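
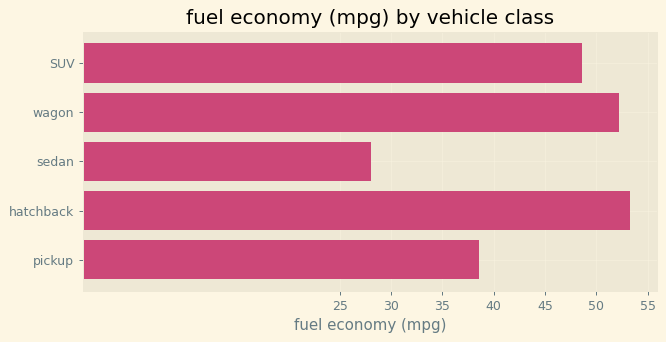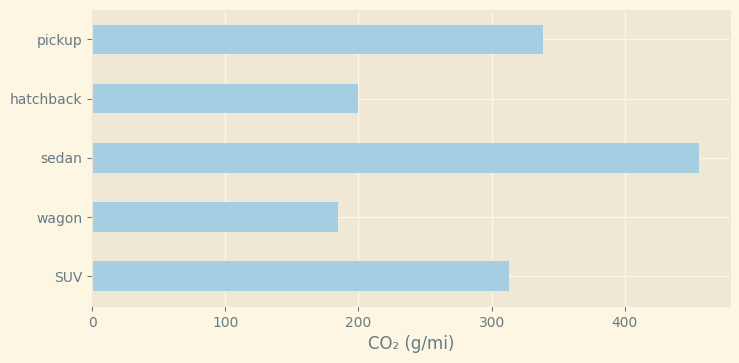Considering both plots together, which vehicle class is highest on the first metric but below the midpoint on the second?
Chart 2 median CO₂ (g/mi) ≈ 300; below-median vehicle classes: wagon, hatchback. Among those, hatchback has the highest fuel economy (mpg) (≈ 55).

hatchback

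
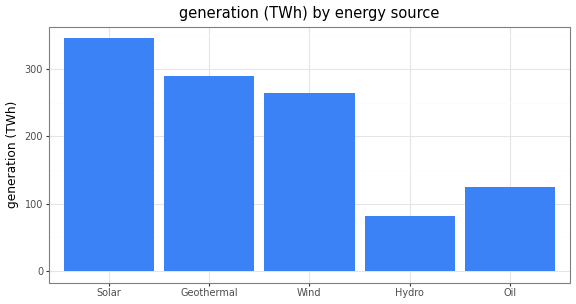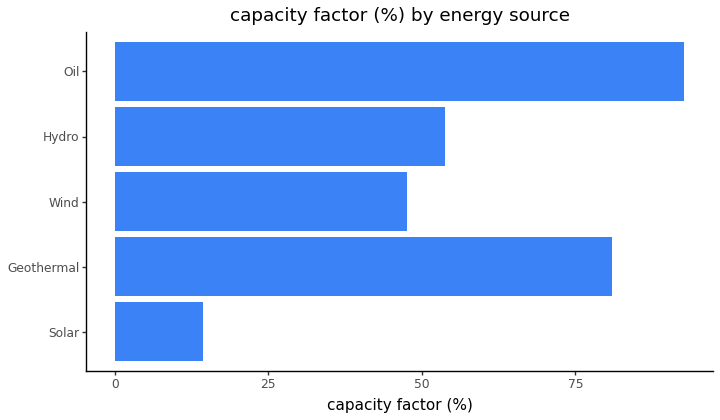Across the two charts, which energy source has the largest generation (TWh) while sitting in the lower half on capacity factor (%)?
Chart 2 median capacity factor (%) ≈ 50; below-median energy sources: Solar, Wind. Among those, Solar has the highest generation (TWh) (≈ 350).

Solar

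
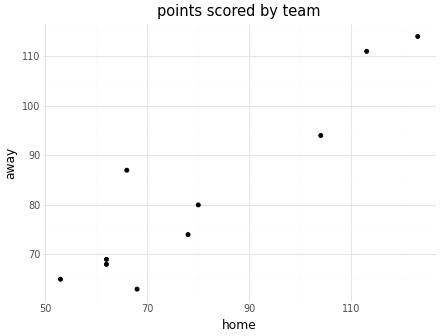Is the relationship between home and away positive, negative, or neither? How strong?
Points are positively correlated; strong (|r| ≈ 0.9).

positive, strong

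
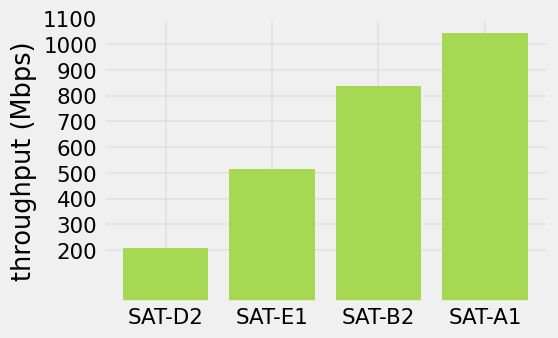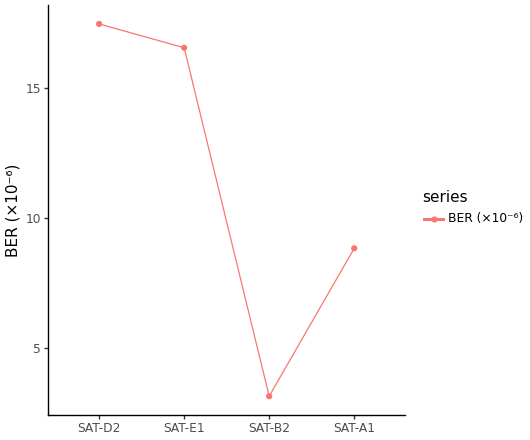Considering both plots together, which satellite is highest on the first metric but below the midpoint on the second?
Chart 2 median BER (×10⁻⁶) ≈ 12; below-median satellites: SAT-B2, SAT-A1. Among those, SAT-A1 has the highest throughput (Mbps) (≈ 1000).

SAT-A1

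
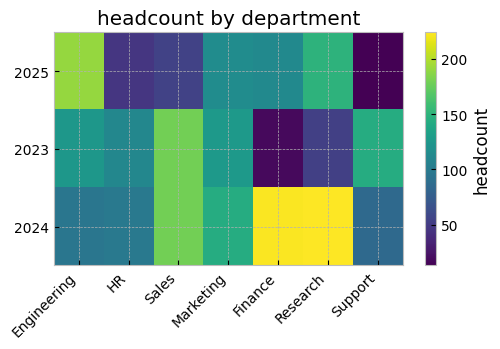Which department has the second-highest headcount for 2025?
Research

Top 3 for 2025: Engineering ≈ 200, Research ≈ 140, Marketing ≈ 120.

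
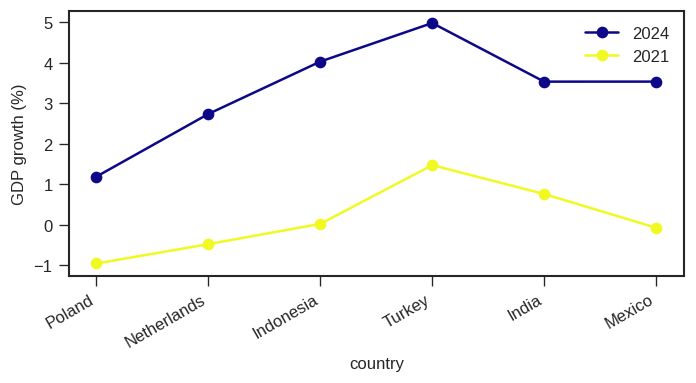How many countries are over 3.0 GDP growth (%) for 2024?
Above 3.0: Indonesia, Turkey, India, Mexico.

4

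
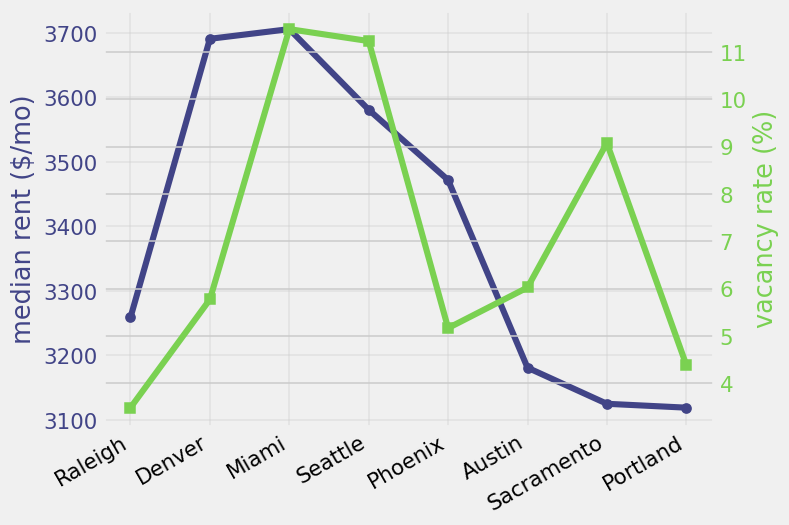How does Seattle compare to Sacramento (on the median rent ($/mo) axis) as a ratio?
Seattle ≈ 3600, Sacramento ≈ 3100; 3600/3100 ≈ 1.16.

≈ 1.16×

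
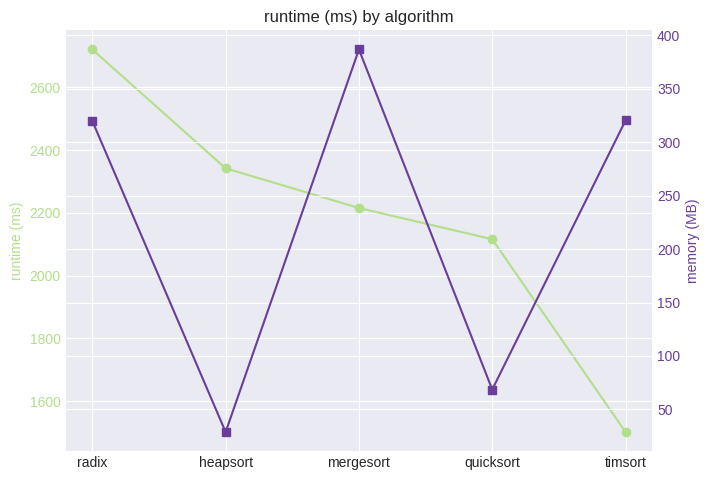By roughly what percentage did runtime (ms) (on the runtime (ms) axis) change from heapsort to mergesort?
≈ -8.3%

heapsort ≈ 2400, mergesort ≈ 2200; (2200 − 2400) / 2400 ≈ -8.3%.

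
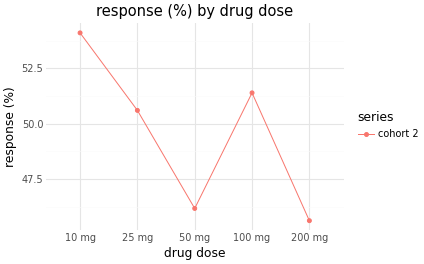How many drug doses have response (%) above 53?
Above 53: 10 mg.

1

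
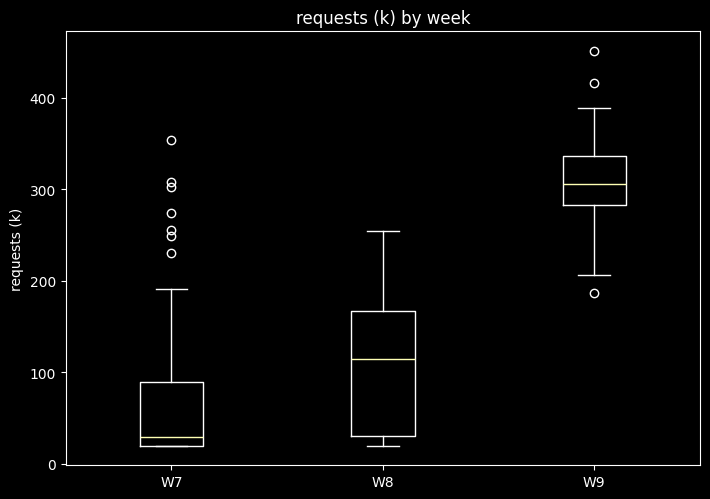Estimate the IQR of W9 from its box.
≈ 60

Q3 ≈ 340, Q1 ≈ 280; IQR ≈ 60.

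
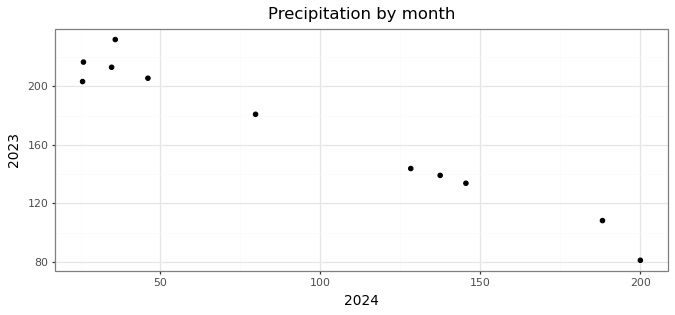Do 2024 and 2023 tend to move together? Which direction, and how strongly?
negative, strong

Points are negatively correlated; strong (|r| ≈ 1.0).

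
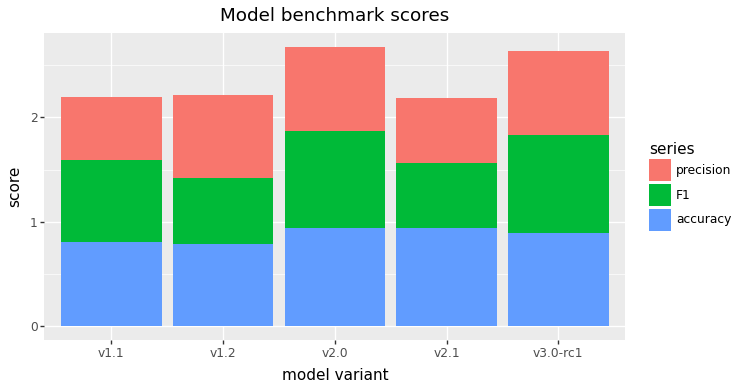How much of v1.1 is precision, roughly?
precision top ≈ 2.0, bottom ≈ 1.5; segment ≈ 0.5.

≈ 0.5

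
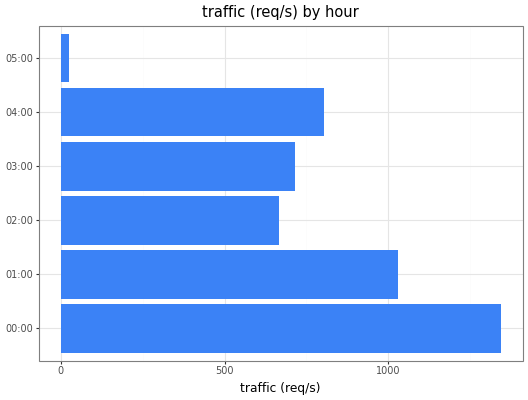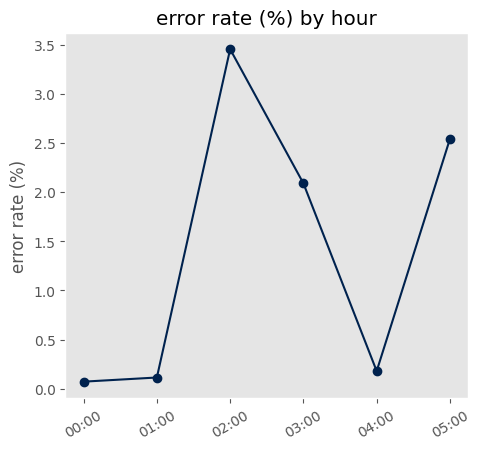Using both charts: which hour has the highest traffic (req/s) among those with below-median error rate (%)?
00:00

Chart 2 median error rate (%) ≈ 1; below-median hours: 00:00, 01:00, 04:00. Among those, 00:00 has the highest traffic (req/s) (≈ 1400).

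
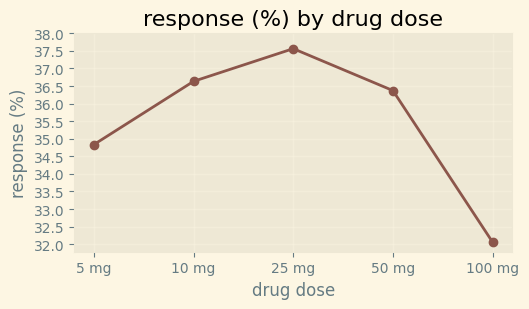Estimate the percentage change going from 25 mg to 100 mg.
≈ -14.7%

25 mg ≈ 37.5, 100 mg ≈ 32.0; (32.0 − 37.5) / 37.5 ≈ -14.7%.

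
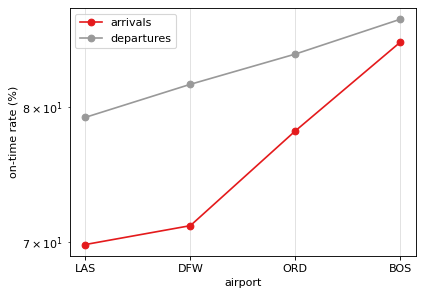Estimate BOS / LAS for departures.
≈ 1.1×

BOS ≈ 88, LAS ≈ 80; 88/80 ≈ 1.1.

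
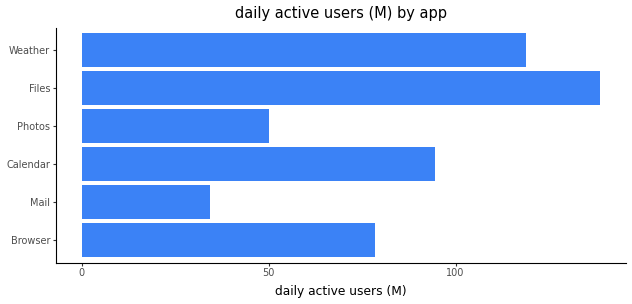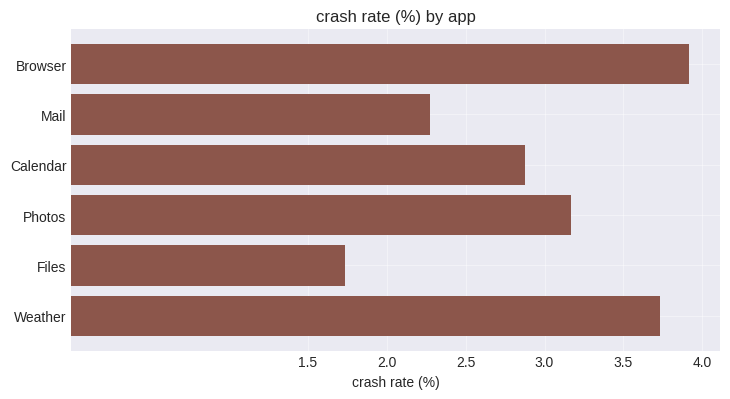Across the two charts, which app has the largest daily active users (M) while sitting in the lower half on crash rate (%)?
Chart 2 median crash rate (%) ≈ 3; below-median apps: Mail, Calendar, Files. Among those, Files has the highest daily active users (M) (≈ 140).

Files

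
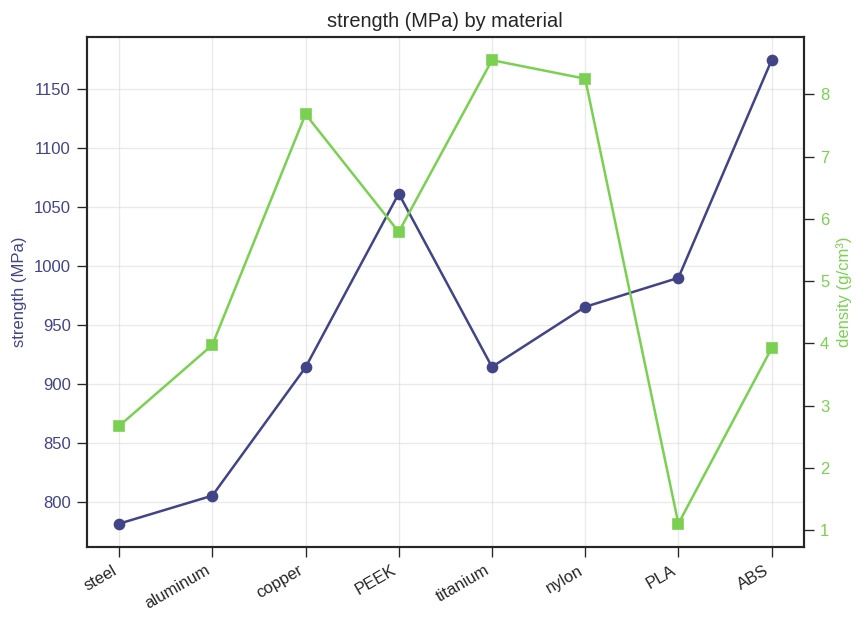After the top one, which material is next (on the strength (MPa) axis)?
PEEK

Top 3 (on the strength (MPa) axis): ABS ≈ 1150, PEEK ≈ 1050, PLA ≈ 1000.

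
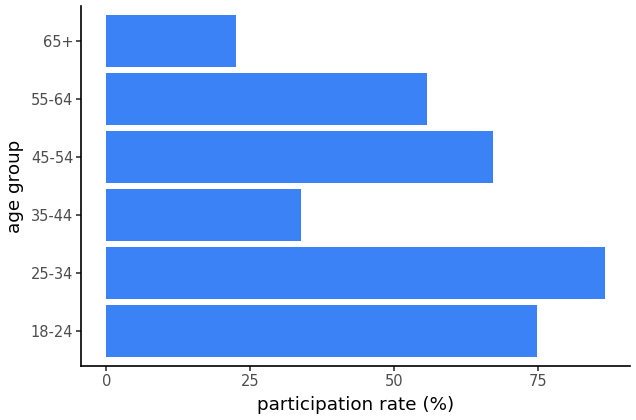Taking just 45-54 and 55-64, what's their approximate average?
(70 + 60) / 2 ≈ 65.

≈ 65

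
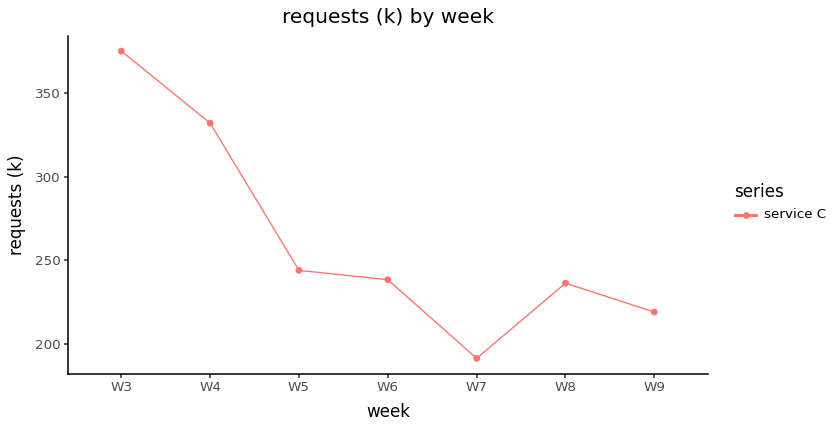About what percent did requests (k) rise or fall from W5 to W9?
≈ -8.3%

W5 ≈ 240, W9 ≈ 220; (220 − 240) / 240 ≈ -8.3%.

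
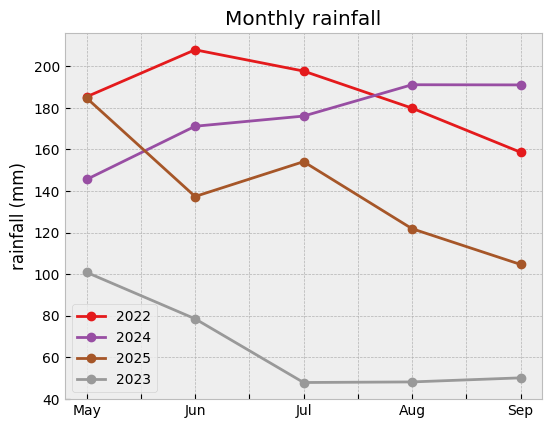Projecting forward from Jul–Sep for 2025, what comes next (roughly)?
≈ 70

Last three: 160, 120, 100 → slope ≈ -30/step → next ≈ 70.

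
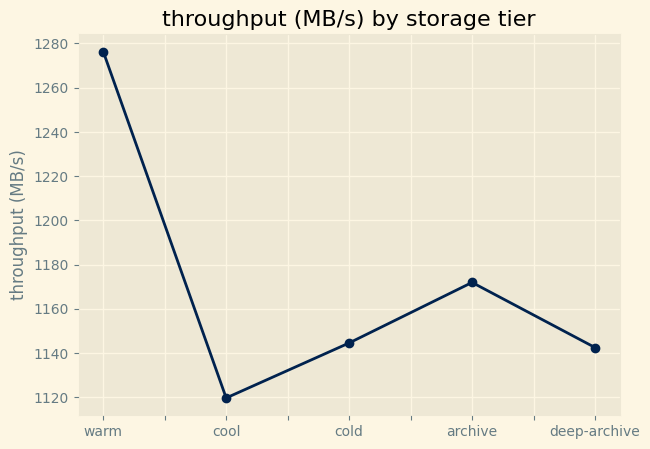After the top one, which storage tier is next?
archive

Top 3: warm ≈ 1280, archive ≈ 1180, cold ≈ 1140.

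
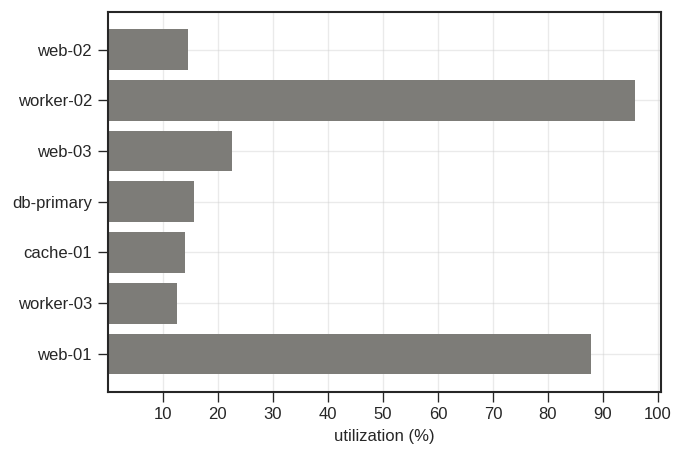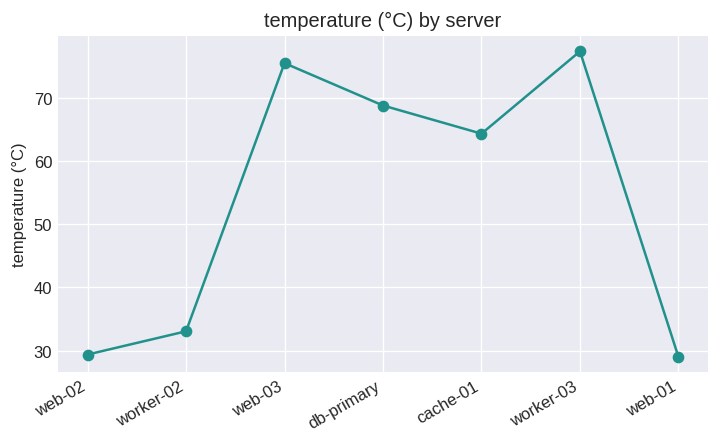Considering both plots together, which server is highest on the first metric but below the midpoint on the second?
worker-02

Chart 2 median temperature (°C) ≈ 60; below-median servers: web-02, worker-02, web-01. Among those, worker-02 has the highest utilization (%) (≈ 100).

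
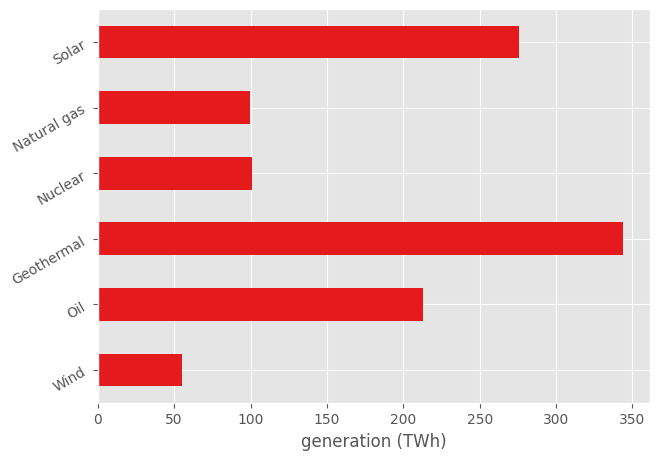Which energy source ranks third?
Oil

Top 4: Geothermal ≈ 350, Solar ≈ 300, Oil ≈ 200, Nuclear ≈ 100.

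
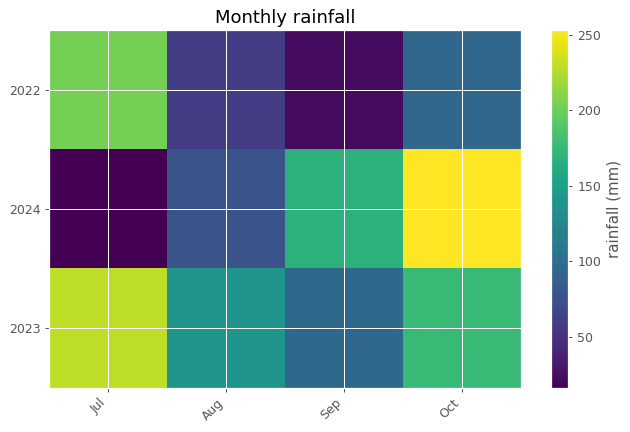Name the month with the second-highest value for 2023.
Top 3 for 2023: Jul ≈ 220, Oct ≈ 180, Aug ≈ 140.

Oct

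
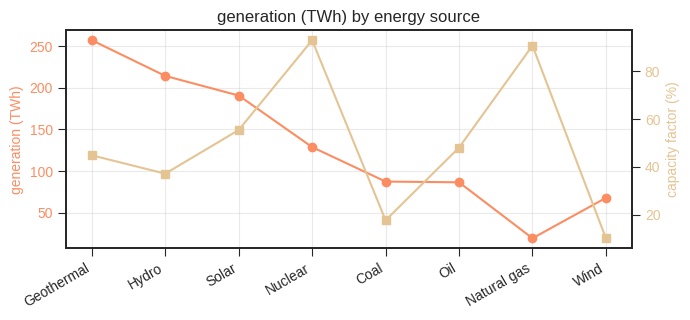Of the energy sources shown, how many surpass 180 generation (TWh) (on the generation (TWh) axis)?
3

Above 180: Geothermal, Hydro, Solar.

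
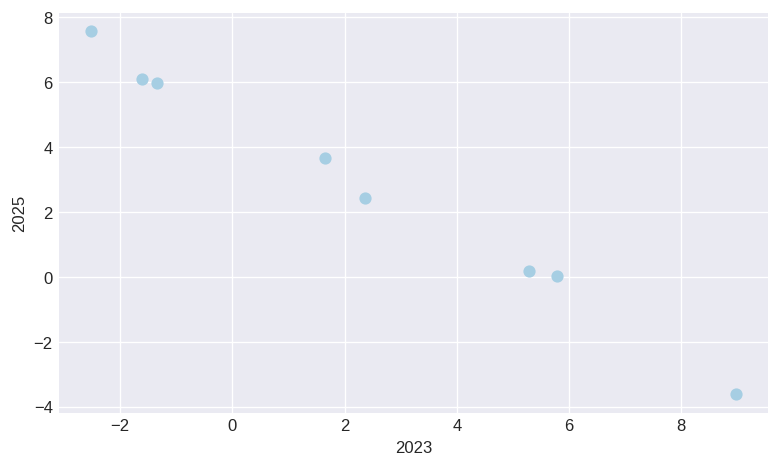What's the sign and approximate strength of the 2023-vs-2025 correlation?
Points are negatively correlated; strong (|r| ≈ 1.0).

negative, strong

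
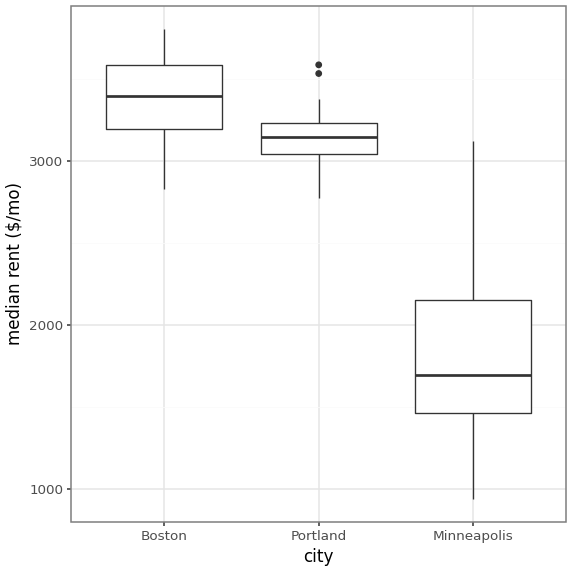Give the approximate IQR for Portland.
≈ 200

Q3 ≈ 3200, Q1 ≈ 3000; IQR ≈ 200.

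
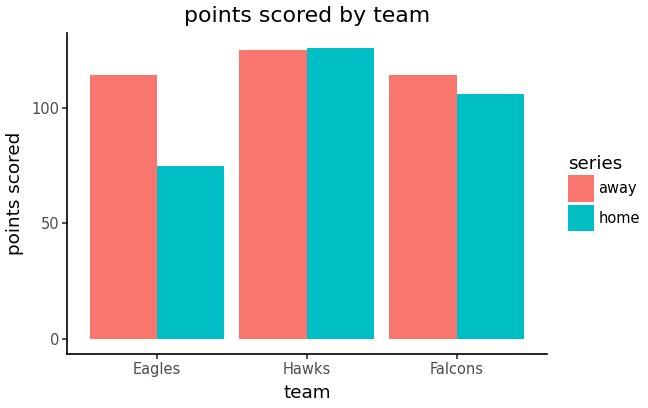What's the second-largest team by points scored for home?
Falcons

Top 3 for home: Hawks ≈ 120, Falcons ≈ 100, Eagles ≈ 80.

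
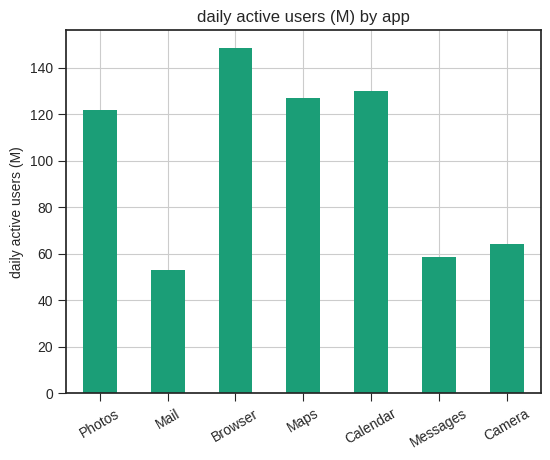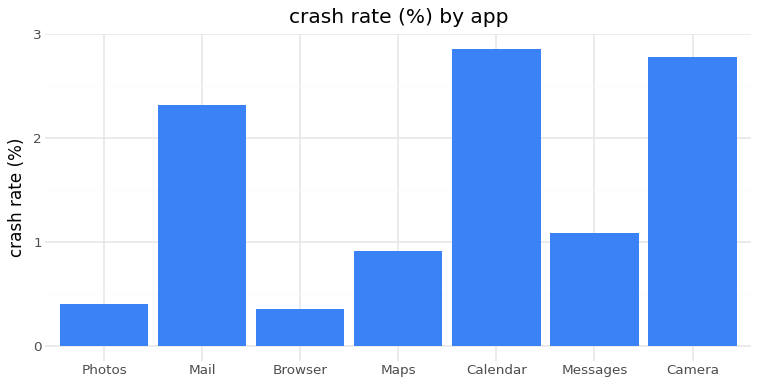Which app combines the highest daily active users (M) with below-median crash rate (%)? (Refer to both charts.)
Browser

Chart 2 median crash rate (%) ≈ 1; below-median apps: Photos, Browser, Maps. Among those, Browser has the highest daily active users (M) (≈ 140).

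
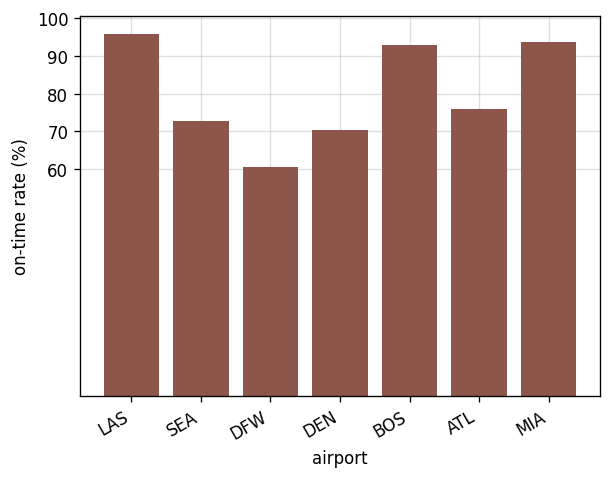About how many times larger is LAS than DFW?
LAS ≈ 100, DFW ≈ 60; 100/60 ≈ 1.67.

≈ 1.67×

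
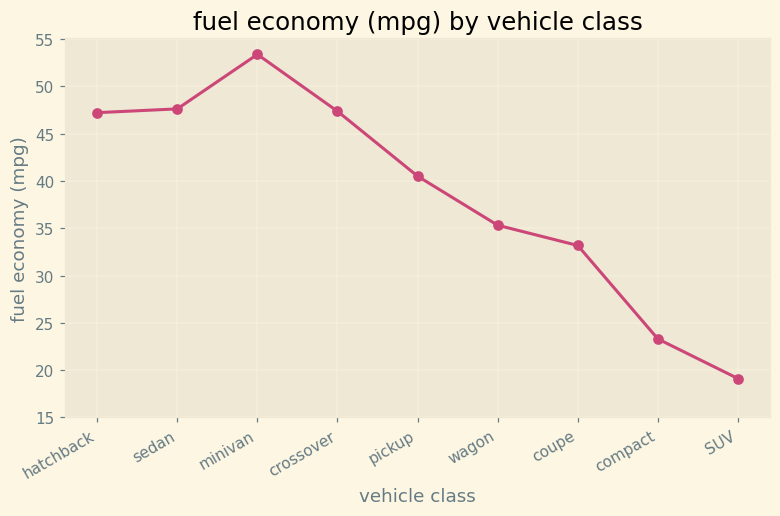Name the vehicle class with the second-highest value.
Top 3: minivan ≈ 55, sedan ≈ 50, crossover ≈ 45.

sedan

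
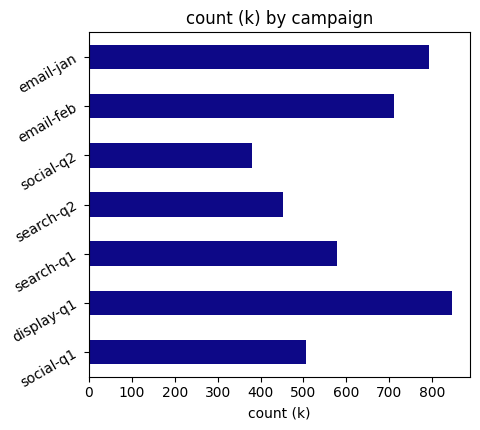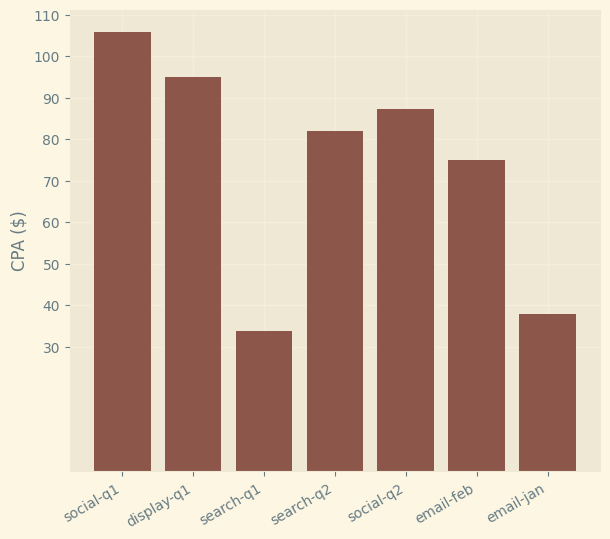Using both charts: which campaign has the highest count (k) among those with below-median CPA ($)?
Chart 2 median CPA ($) ≈ 80; below-median campaigns: search-q1, email-feb, email-jan. Among those, email-jan has the highest count (k) (≈ 800).

email-jan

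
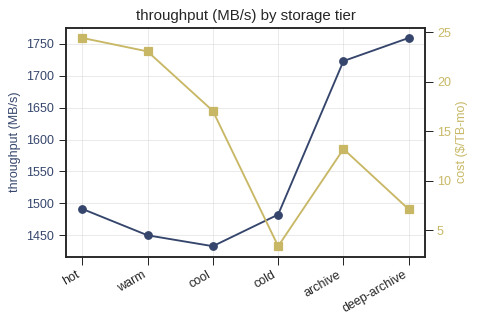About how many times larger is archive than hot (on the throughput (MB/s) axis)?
≈ 1.13×

archive ≈ 1700, hot ≈ 1500; 1700/1500 ≈ 1.13.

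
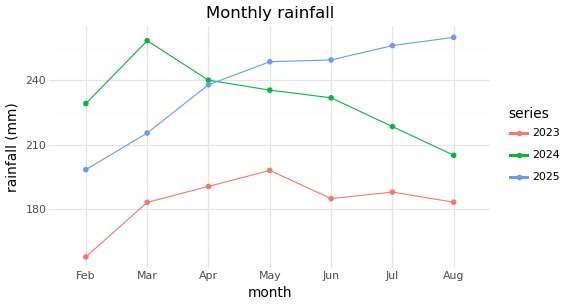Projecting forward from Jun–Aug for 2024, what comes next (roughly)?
≈ 185

Last three: 230, 220, 200 → slope ≈ -15/step → next ≈ 185.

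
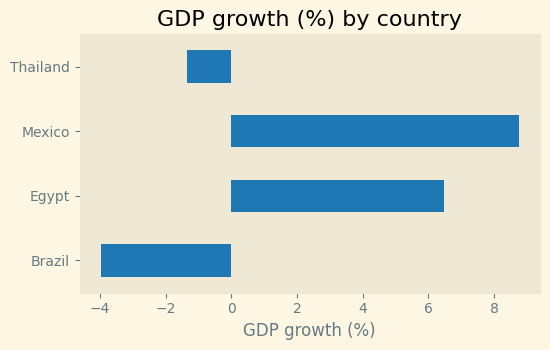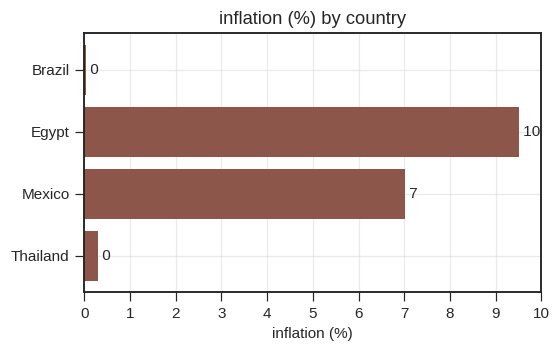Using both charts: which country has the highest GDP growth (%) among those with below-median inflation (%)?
Thailand

Chart 2 median inflation (%) ≈ 4; below-median countries: Brazil, Thailand. Among those, Thailand has the highest GDP growth (%) (≈ -1).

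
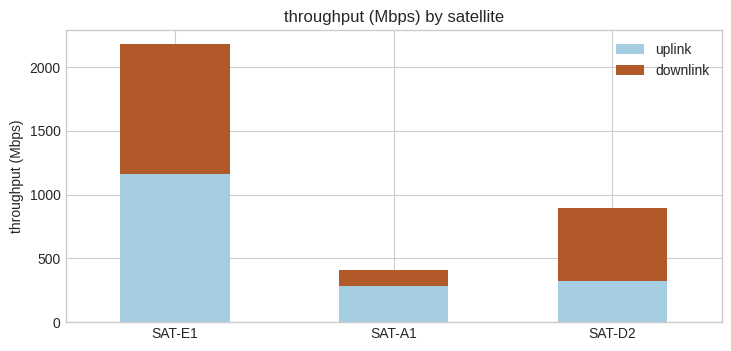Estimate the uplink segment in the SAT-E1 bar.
≈ 1200

uplink top ≈ 1200, bottom ≈ 0; segment ≈ 1200.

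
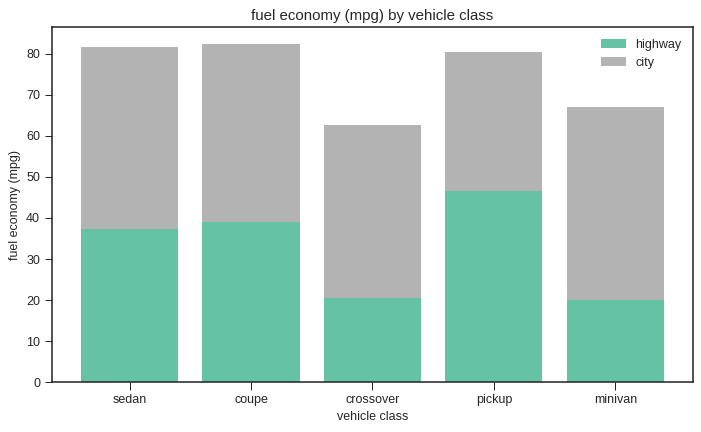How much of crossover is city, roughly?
≈ 40

city top ≈ 60, bottom ≈ 20; segment ≈ 40.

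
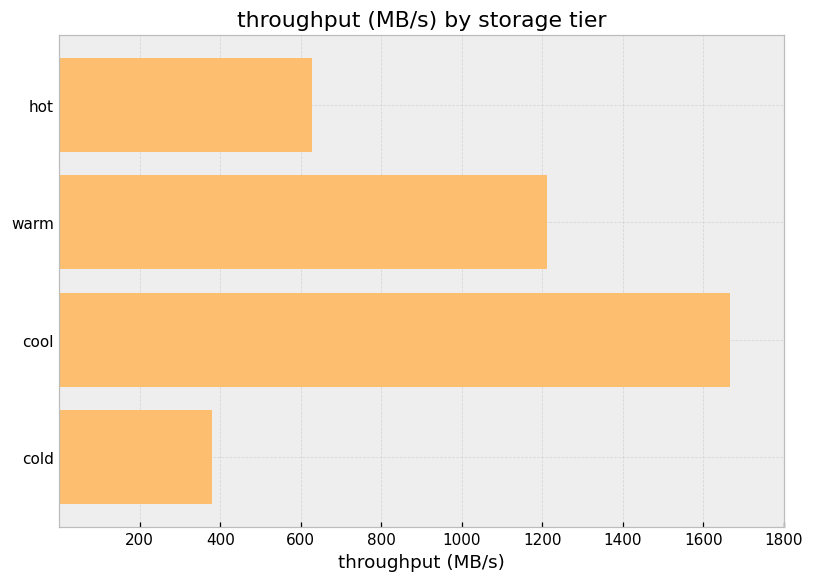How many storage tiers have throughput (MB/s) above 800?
Above 800: warm, cool.

2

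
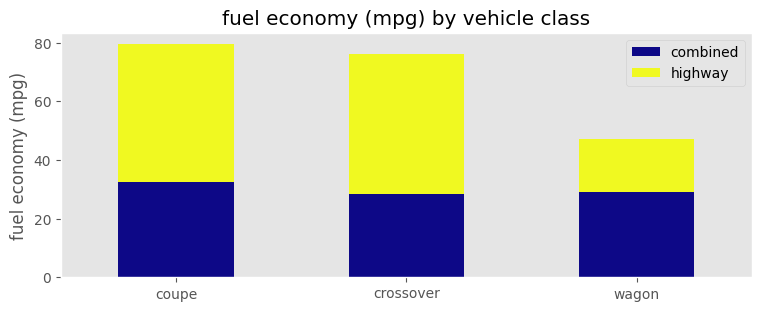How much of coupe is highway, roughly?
highway top ≈ 80, bottom ≈ 30; segment ≈ 50.

≈ 50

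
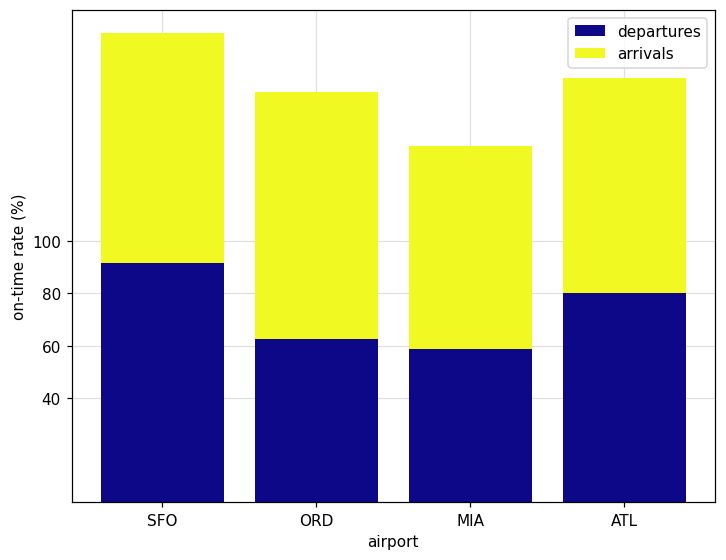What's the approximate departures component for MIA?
≈ 60

departures top ≈ 60, bottom ≈ 0; segment ≈ 60.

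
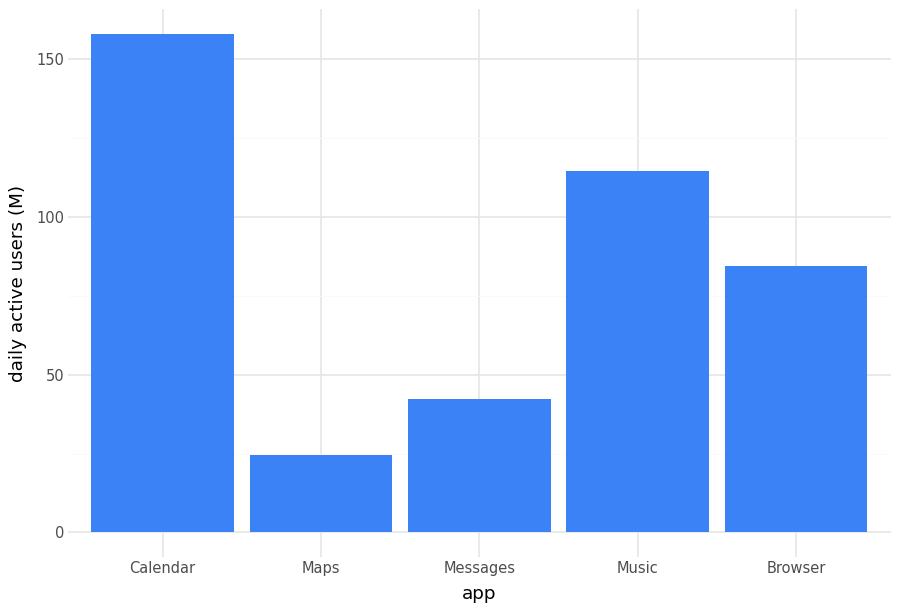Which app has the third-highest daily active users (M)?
Top 4: Calendar ≈ 160, Music ≈ 120, Browser ≈ 80, Messages ≈ 40.

Browser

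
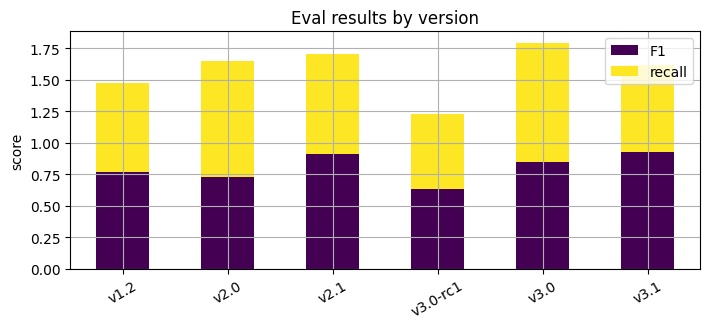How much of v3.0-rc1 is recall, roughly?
≈ 0.6

recall top ≈ 1.2, bottom ≈ 0.6; segment ≈ 0.6.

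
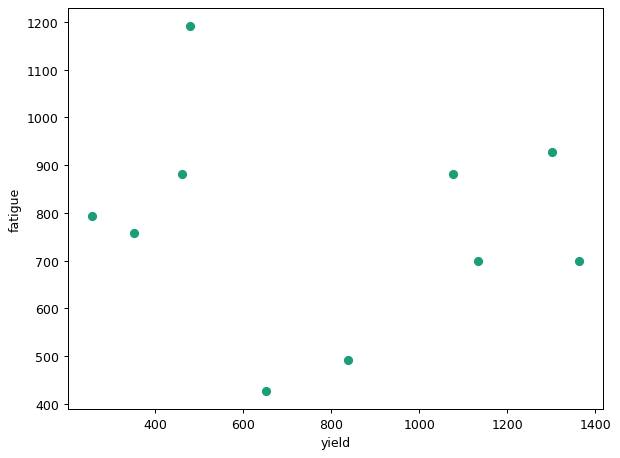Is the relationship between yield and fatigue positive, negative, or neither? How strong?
no clear correlation

Points are roughly uncorrelated; weak (|r| ≈ 0.1).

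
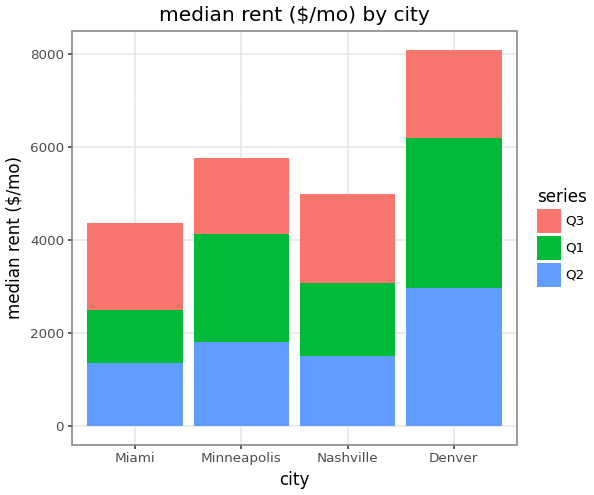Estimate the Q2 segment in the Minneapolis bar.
Q2 top ≈ 2000, bottom ≈ 0; segment ≈ 2000.

≈ 2000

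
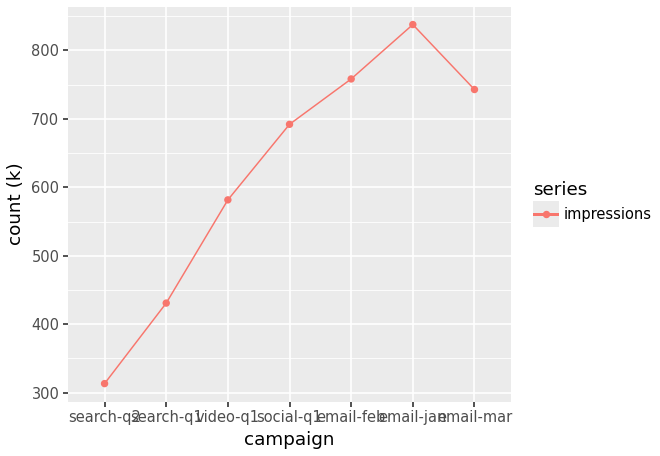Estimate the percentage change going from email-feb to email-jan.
email-feb ≈ 750, email-jan ≈ 850; (850 − 750) / 750 ≈ +13.3%.

≈ +13.3%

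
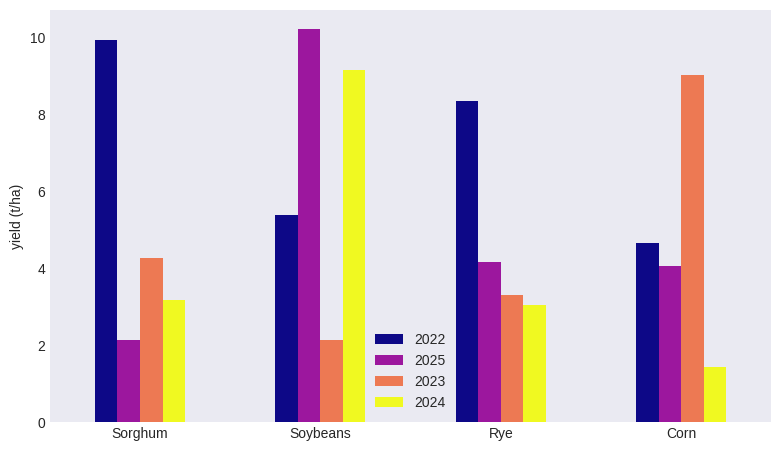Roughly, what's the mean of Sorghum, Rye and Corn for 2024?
≈ 2

(3 + 3 + 1) / 3 ≈ 2.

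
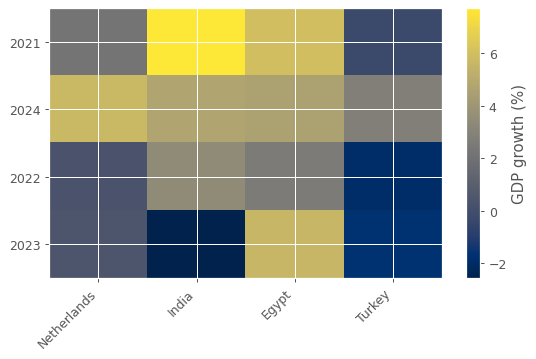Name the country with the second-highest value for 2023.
Top 3 for 2023: Egypt ≈ 6, Netherlands ≈ 0, Turkey ≈ -2.

Netherlands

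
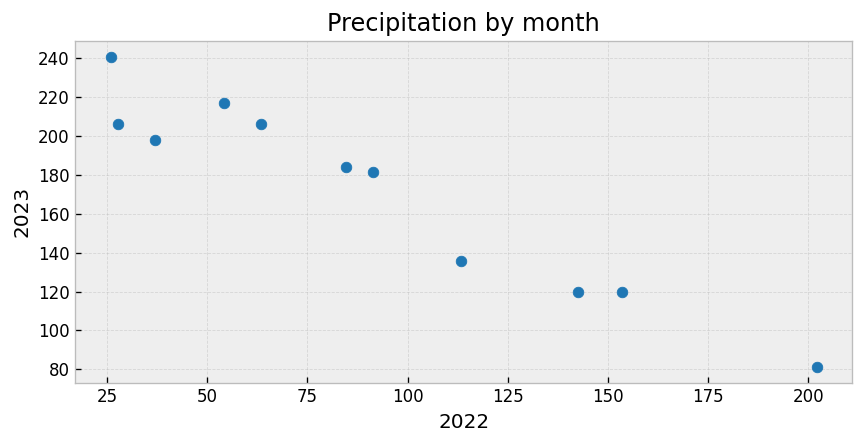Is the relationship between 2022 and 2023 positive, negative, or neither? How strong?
negative, strong

Points are negatively correlated; strong (|r| ≈ 1.0).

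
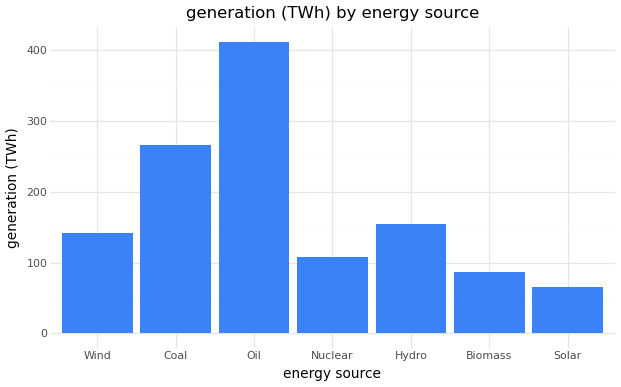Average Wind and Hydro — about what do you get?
(150 + 150) / 2 ≈ 150.

≈ 150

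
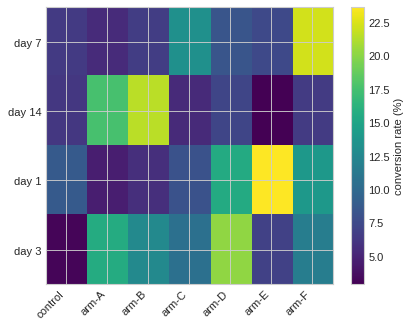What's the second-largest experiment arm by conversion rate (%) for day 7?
Top 3 for day 7: arm-F ≈ 22, arm-C ≈ 14, arm-D ≈ 8.

arm-C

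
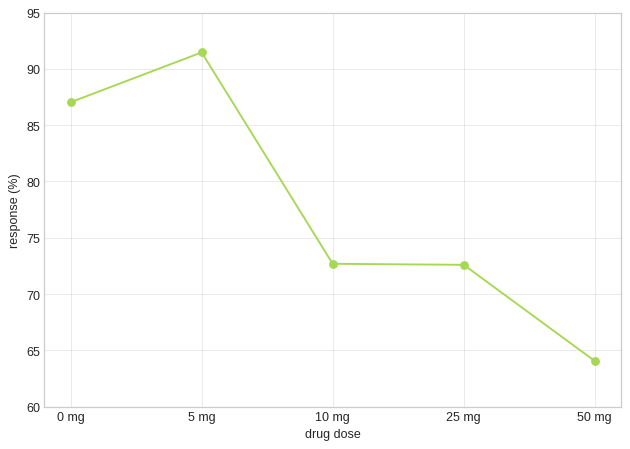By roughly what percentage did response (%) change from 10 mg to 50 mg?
10 mg ≈ 75, 50 mg ≈ 65; (65 − 75) / 75 ≈ -13.3%.

≈ -13.3%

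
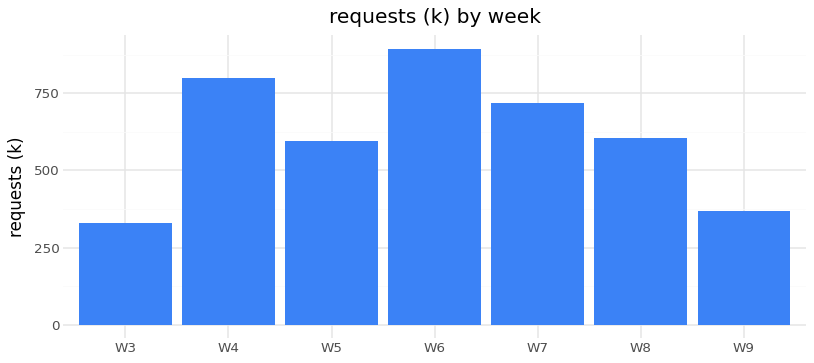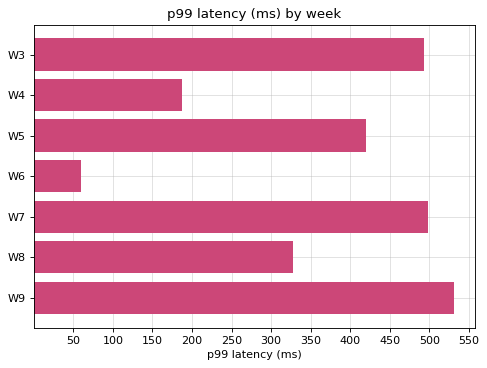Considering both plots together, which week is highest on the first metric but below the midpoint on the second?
Chart 2 median p99 latency (ms) ≈ 400; below-median weeks: W4, W6, W8. Among those, W6 has the highest requests (k) (≈ 900).

W6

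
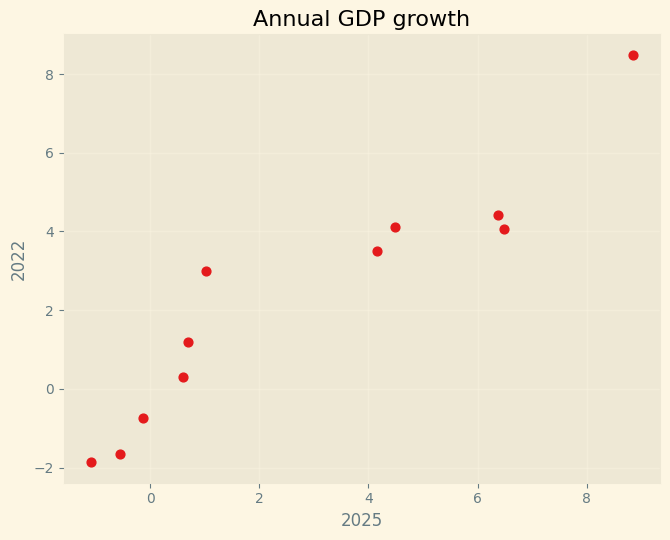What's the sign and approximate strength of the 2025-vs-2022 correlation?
positive, strong

Points are positively correlated; strong (|r| ≈ 0.9).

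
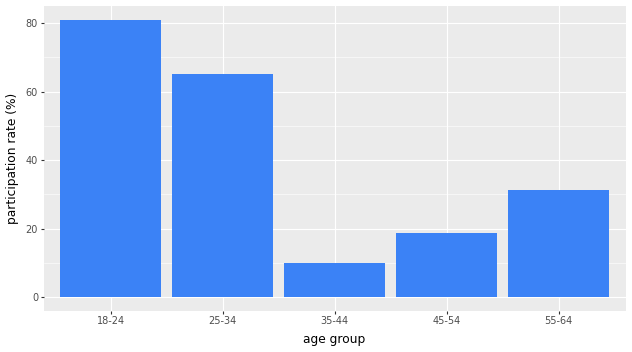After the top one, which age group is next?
25-34

Top 3: 18-24 ≈ 80, 25-34 ≈ 70, 55-64 ≈ 30.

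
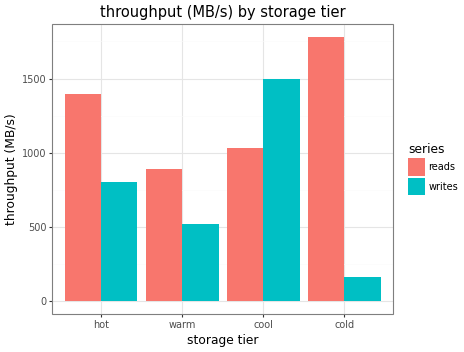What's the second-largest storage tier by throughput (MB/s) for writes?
hot

Top 3 for writes: cool ≈ 1400, hot ≈ 800, warm ≈ 600.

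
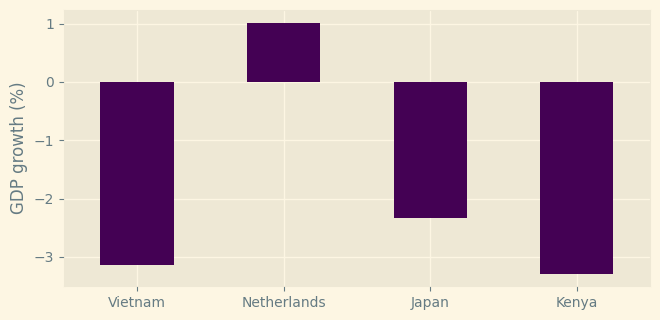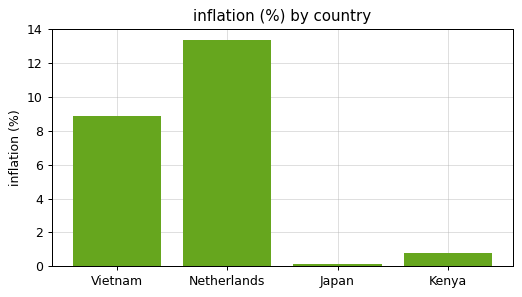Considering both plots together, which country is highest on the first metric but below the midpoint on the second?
Japan

Chart 2 median inflation (%) ≈ 4; below-median countries: Japan, Kenya. Among those, Japan has the highest GDP growth (%) (≈ -2.3).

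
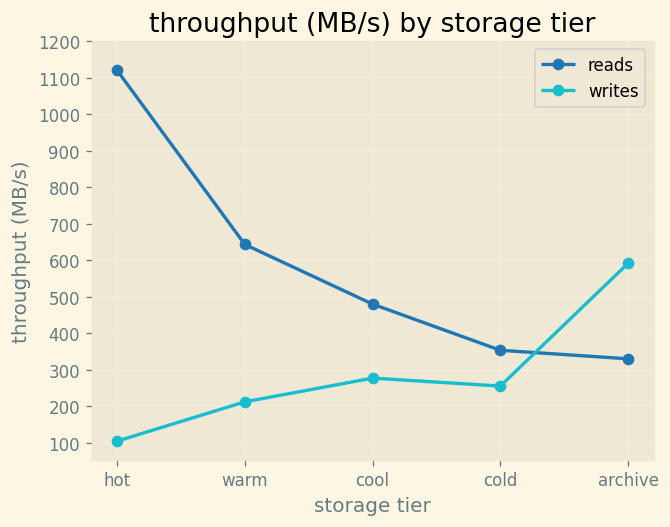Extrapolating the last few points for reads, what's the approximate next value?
≈ 200

Last three: 500, 400, 300 → slope ≈ -100/step → next ≈ 200.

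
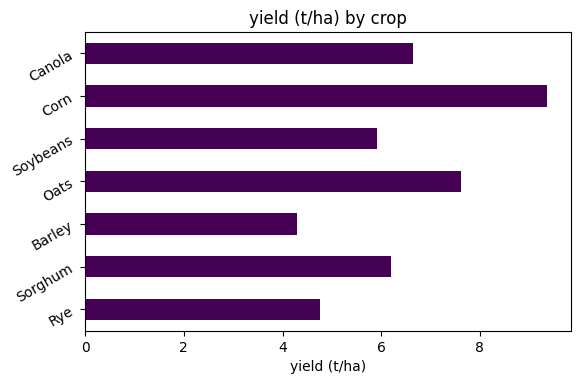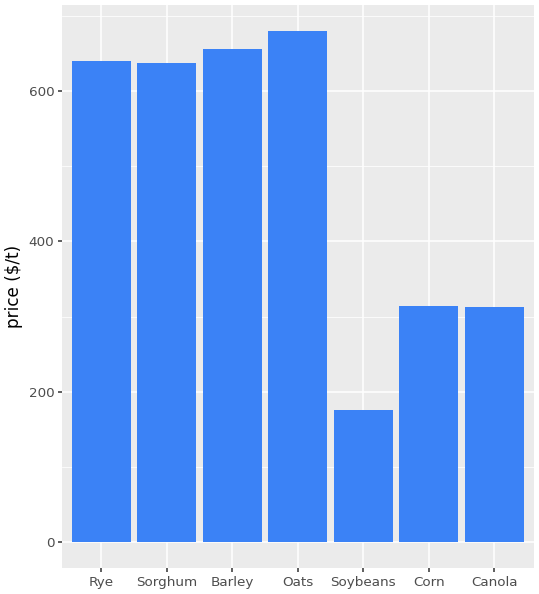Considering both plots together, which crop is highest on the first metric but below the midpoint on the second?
Corn

Chart 2 median price ($/t) ≈ 600; below-median crops: Soybeans, Corn, Canola. Among those, Corn has the highest yield (t/ha) (≈ 9).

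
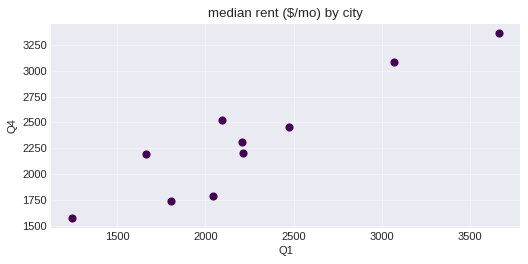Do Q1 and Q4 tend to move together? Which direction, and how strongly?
Points are positively correlated; strong (|r| ≈ 0.9).

positive, strong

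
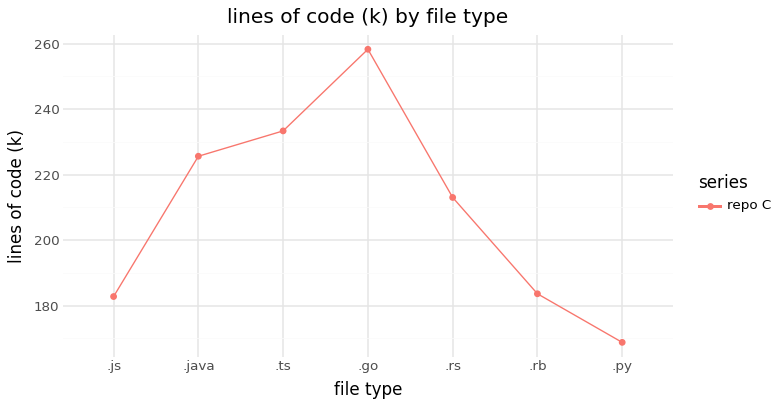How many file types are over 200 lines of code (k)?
4

Above 200: .java, .ts, .go, .rs.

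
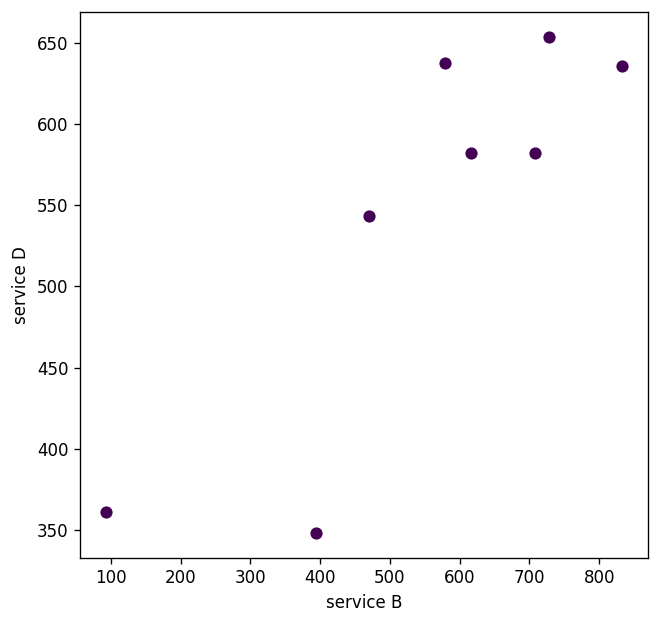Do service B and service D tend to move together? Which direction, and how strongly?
Points are positively correlated; strong (|r| ≈ 0.9).

positive, strong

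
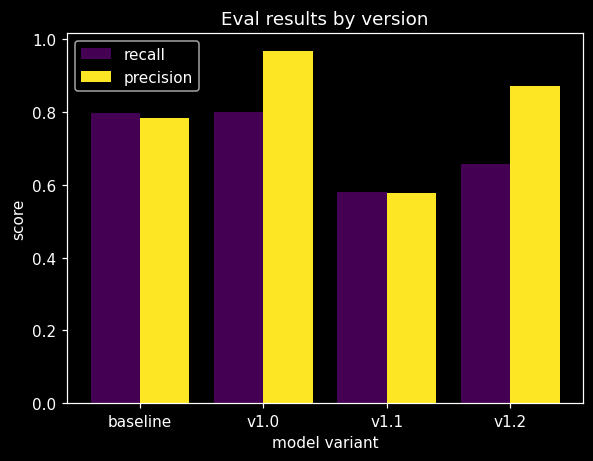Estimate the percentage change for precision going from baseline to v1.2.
baseline ≈ 0.8, v1.2 ≈ 0.9; (0.9 − 0.8) / 0.8 ≈ +12.5%.

≈ +12.5%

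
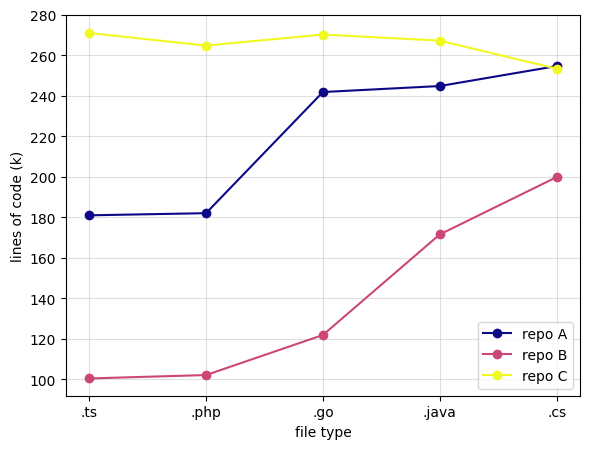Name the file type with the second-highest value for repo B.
Top 3 for repo B: .cs ≈ 200, .java ≈ 180, .go ≈ 120.

.java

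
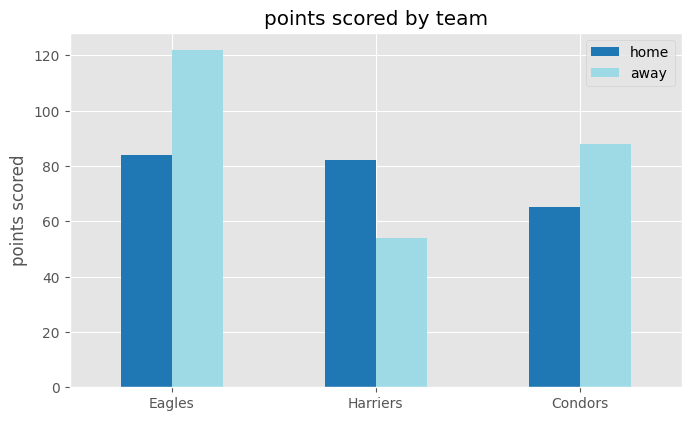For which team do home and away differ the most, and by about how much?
Eagles: home ≈ 80, away ≈ 120 → gap ≈ 40. Next-largest (Harriers) is only ≈ 20.

Eagles, ≈ 40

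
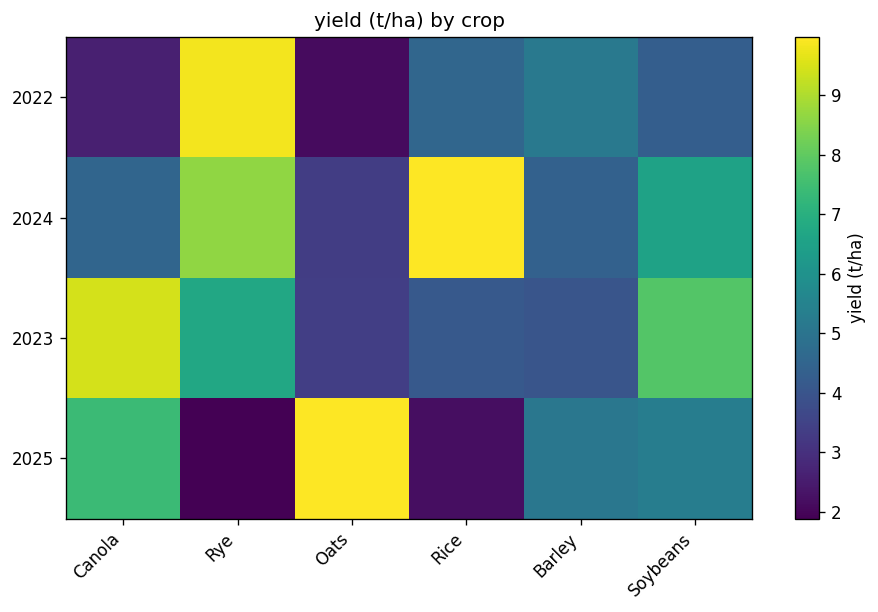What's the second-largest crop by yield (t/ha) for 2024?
Rye

Top 3 for 2024: Rice ≈ 10, Rye ≈ 9, Soybeans ≈ 7.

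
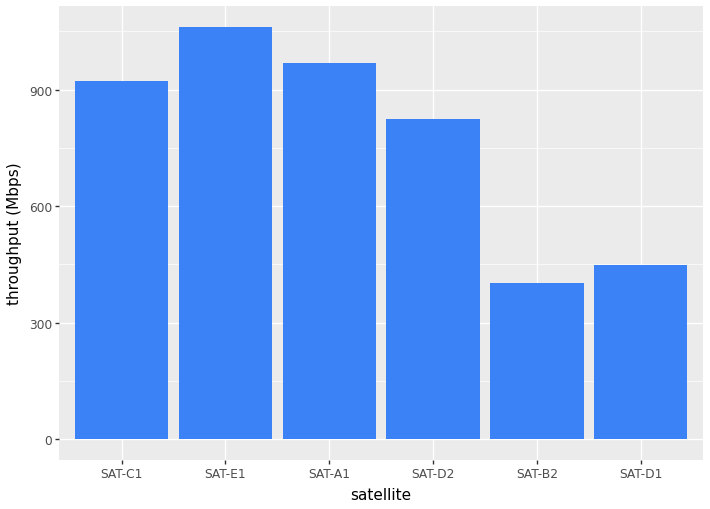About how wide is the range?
Max SAT-E1 ≈ 1100, min SAT-B2 ≈ 400; range ≈ 700.

≈ 700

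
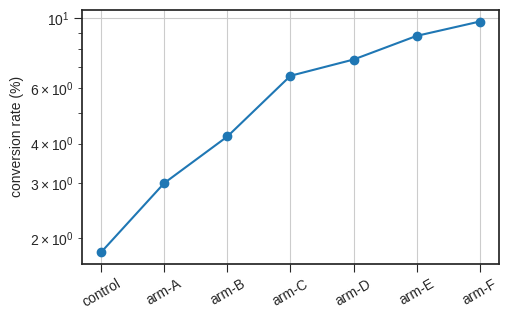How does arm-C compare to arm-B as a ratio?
≈ 1.75×

arm-C ≈ 7, arm-B ≈ 4; 7/4 ≈ 1.75.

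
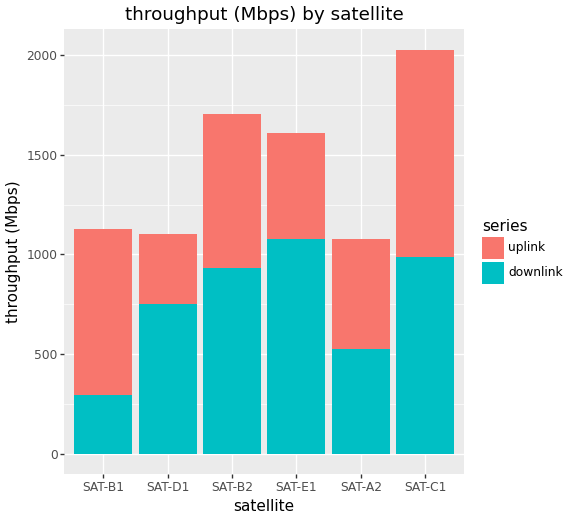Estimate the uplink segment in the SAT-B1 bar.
≈ 1000

uplink top ≈ 1200, bottom ≈ 200; segment ≈ 1000.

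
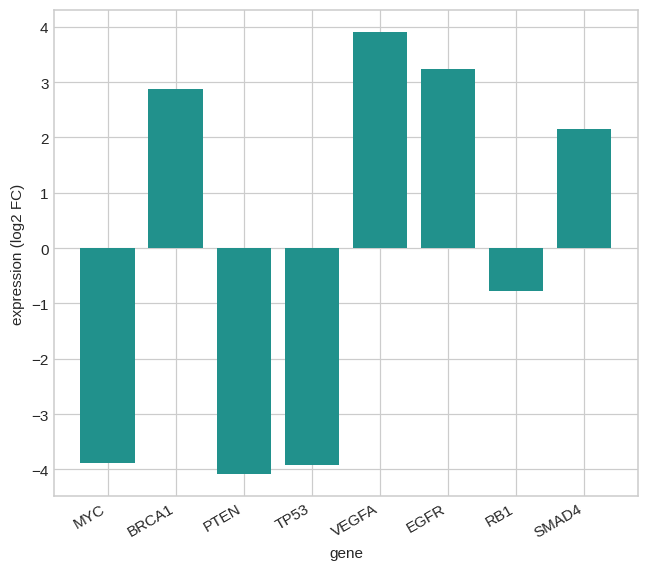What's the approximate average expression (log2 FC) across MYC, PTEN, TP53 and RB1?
≈ -3

(-4 + -4 + -4 + -1) / 4 ≈ -3.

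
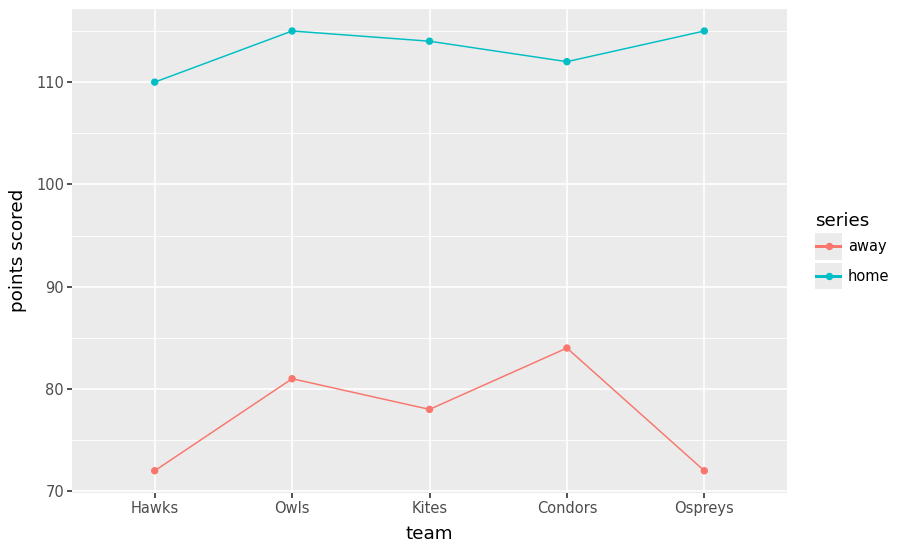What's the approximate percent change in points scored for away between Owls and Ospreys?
≈ -12.5%

Owls ≈ 80, Ospreys ≈ 70; (70 − 80) / 80 ≈ -12.5%.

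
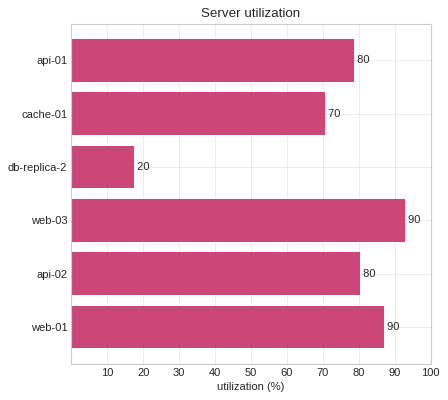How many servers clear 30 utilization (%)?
5

Above 30: api-01, cache-01, web-03, api-02, web-01.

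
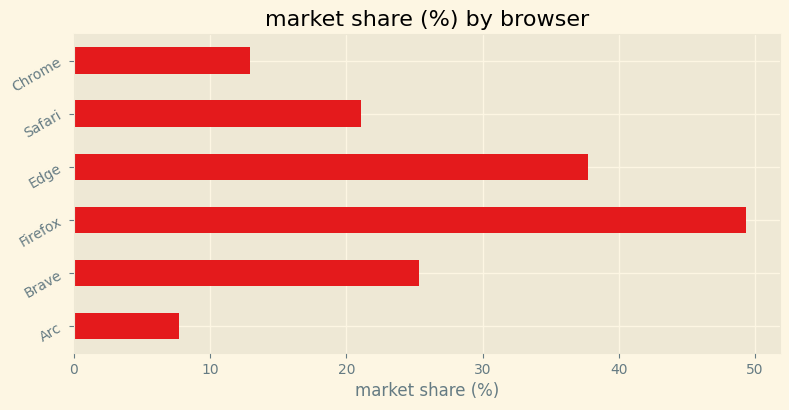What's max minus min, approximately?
≈ 40

Max Firefox ≈ 50, min Arc ≈ 10; range ≈ 40.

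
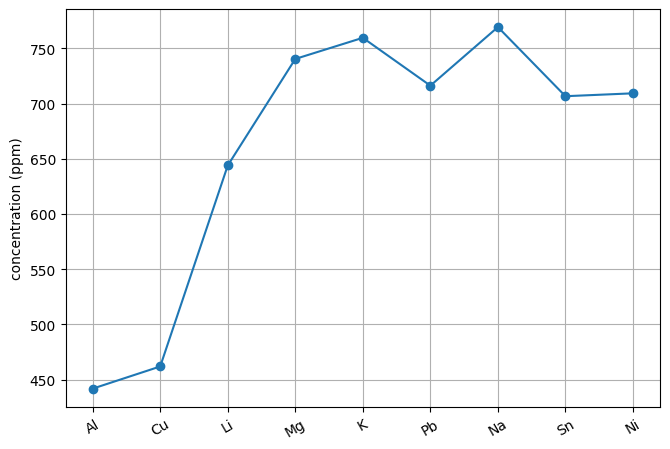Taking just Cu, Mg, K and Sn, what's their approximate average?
(450 + 750 + 750 + 700) / 4 ≈ 662.

≈ 662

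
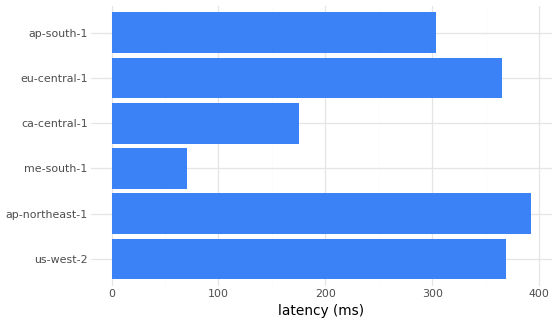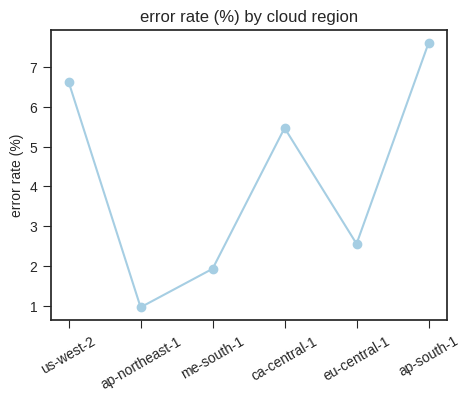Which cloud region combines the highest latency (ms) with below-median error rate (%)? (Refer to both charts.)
Chart 2 median error rate (%) ≈ 4; below-median cloud regions: ap-northeast-1, me-south-1, eu-central-1. Among those, ap-northeast-1 has the highest latency (ms) (≈ 400).

ap-northeast-1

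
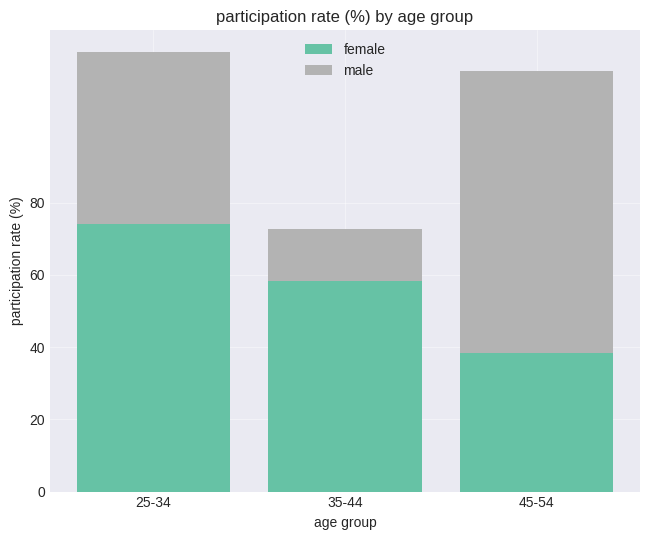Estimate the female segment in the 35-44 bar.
≈ 60

female top ≈ 60, bottom ≈ 0; segment ≈ 60.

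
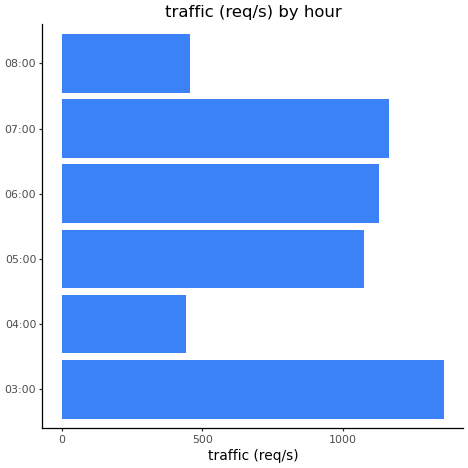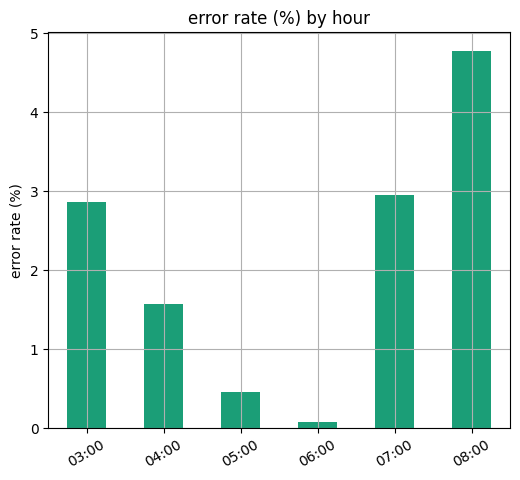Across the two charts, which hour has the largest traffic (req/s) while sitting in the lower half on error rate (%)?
Chart 2 median error rate (%) ≈ 2; below-median hours: 04:00, 05:00, 06:00. Among those, 06:00 has the highest traffic (req/s) (≈ 1200).

06:00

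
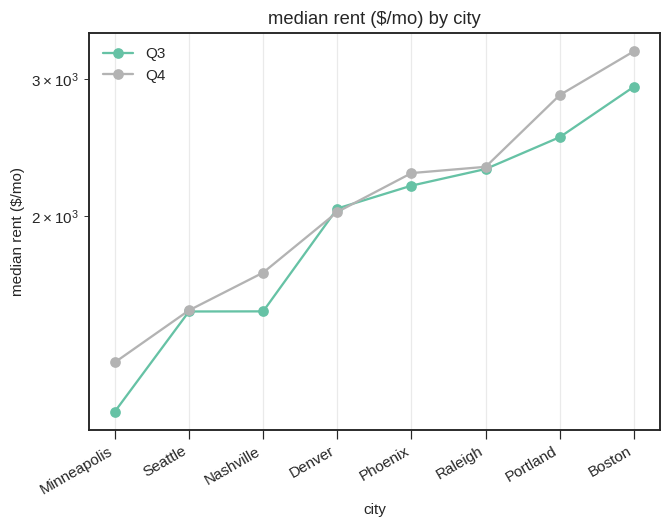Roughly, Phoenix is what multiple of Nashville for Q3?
≈ 1.38×

Phoenix ≈ 2200, Nashville ≈ 1600; 2200/1600 ≈ 1.38.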